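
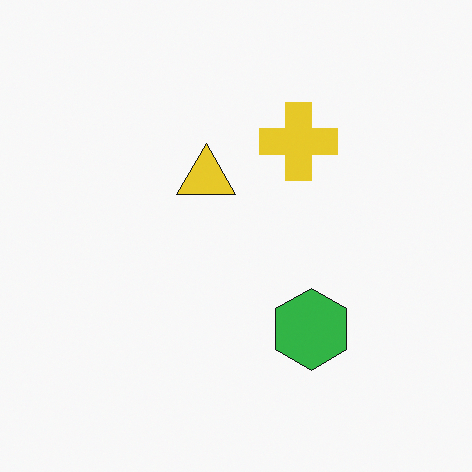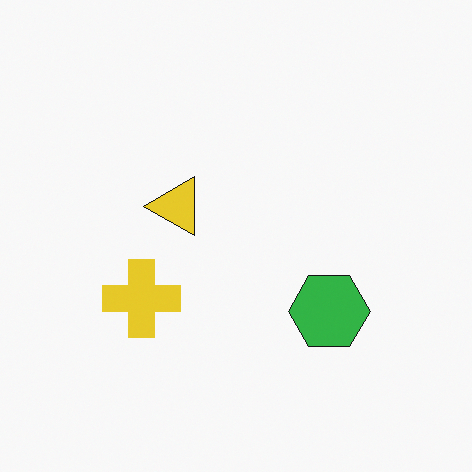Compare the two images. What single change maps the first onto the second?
Transposed (reflected across the top-left ↔ bottom-right diagonal).

Shapes have swapped their row and column positions — what was in the top-right is now in the bottom-left — a diagonal reflection.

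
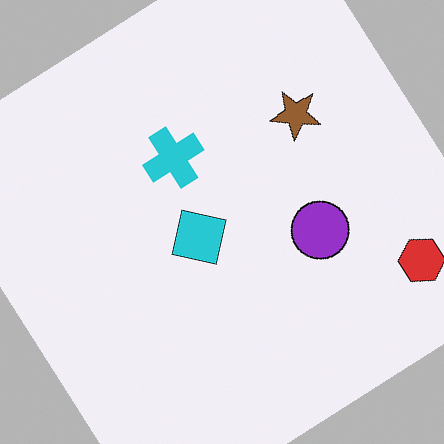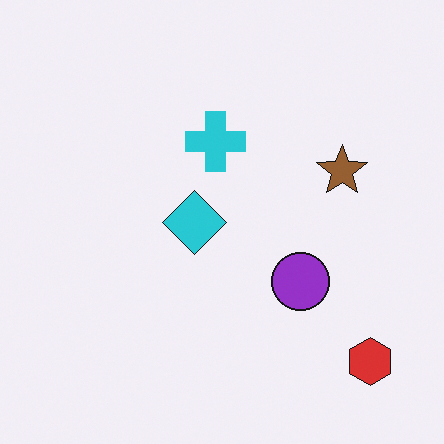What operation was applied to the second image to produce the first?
The transformation is: rotated counter-clockwise by a large amount — several tens of degrees.

Every shape is tilted by the same angle and the image corners show triangular fill wedges — a whole-image rotation by a non-right angle.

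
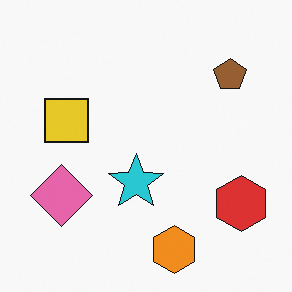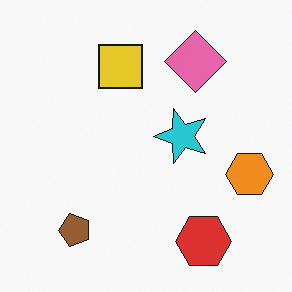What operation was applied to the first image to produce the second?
Transposed (reflected across the top-left ↔ bottom-right diagonal).

Shapes have swapped their row and column positions — what was in the top-right is now in the bottom-left — a diagonal reflection.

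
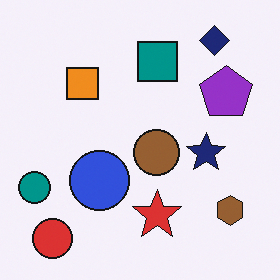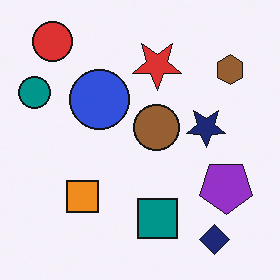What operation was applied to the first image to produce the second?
The image was flipped vertically (top ↔ bottom).

The navy diamond is in the top-right of the first image and the bottom-right of the second — shapes on opposite sides of the horizontal midline have swapped in a mirror flip.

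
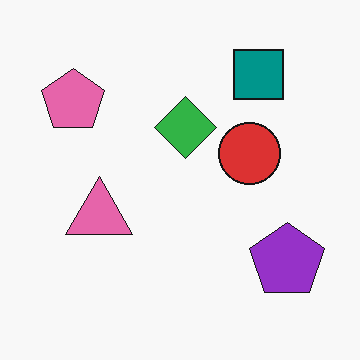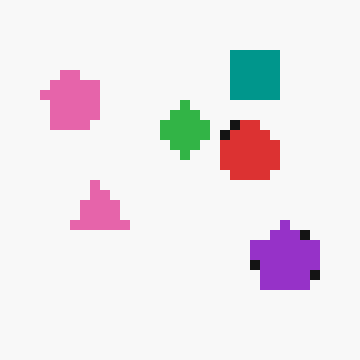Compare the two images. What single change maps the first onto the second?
The second image is the first heavily pixelated into large blocks.

Shapes are reduced to large square blocks; fine edges and outlines are lost — a downscale-then-upscale (mosaic) effect.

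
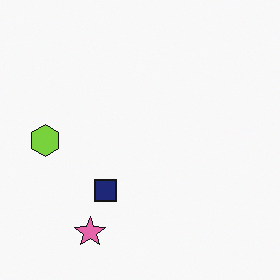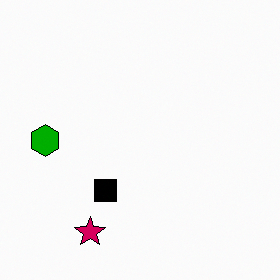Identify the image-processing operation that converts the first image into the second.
It was boosted in contrast.

Tones are pushed away from mid-grey across the whole image — a global contrast change.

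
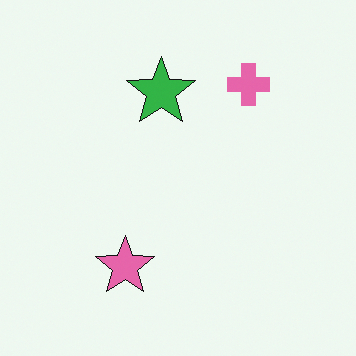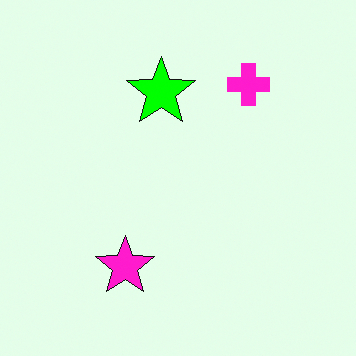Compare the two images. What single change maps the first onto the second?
The second image is the first heavily oversaturated.

All colors are more vivid — a global saturation change.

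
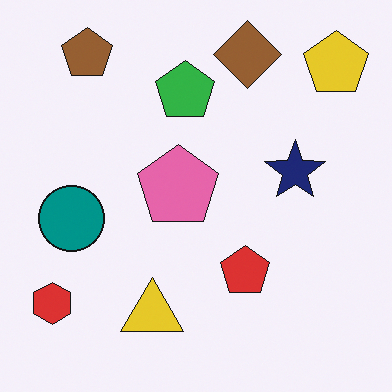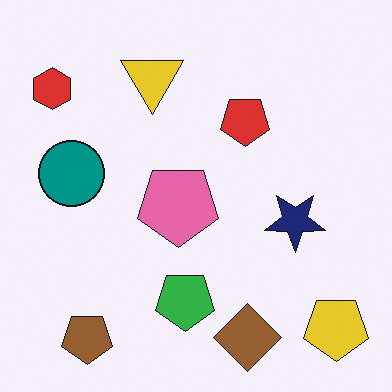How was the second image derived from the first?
Flipped vertically (top ↔ bottom).

The brown diamond is in the top of the first image and the bottom of the second — shapes on opposite sides of the horizontal midline have swapped in a mirror flip.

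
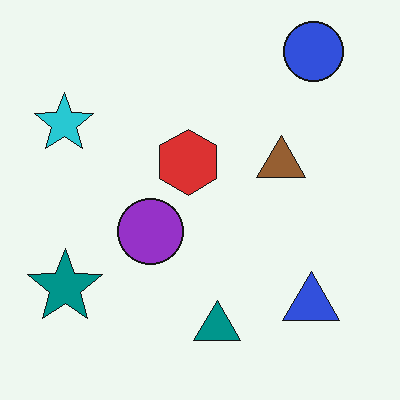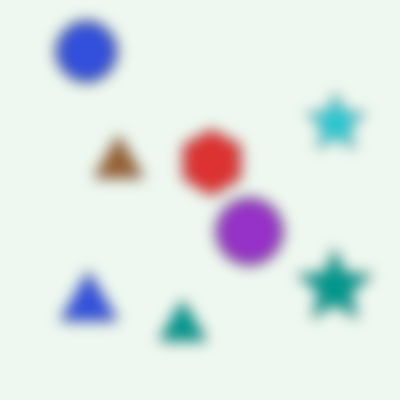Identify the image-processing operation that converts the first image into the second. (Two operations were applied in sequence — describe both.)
The transformation is: flipped horizontally (left ↔ right), then strongly gaussian-blurred.

The cyan star is in the top-left of the first image and the top-right of the second — shapes on opposite sides of the vertical midline have swapped in a mirror flip. Shape edges and outlines are uniformly softened across the whole image.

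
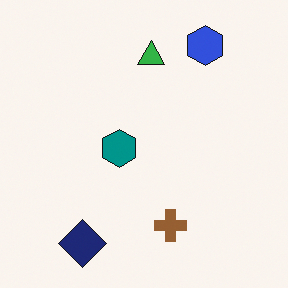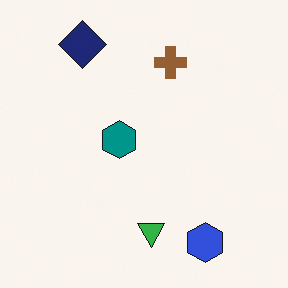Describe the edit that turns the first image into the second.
This is the original image flipped vertically (top ↔ bottom).

The navy diamond is in the bottom-left of the first image and the top-left of the second — shapes on opposite sides of the horizontal midline have swapped in a mirror flip.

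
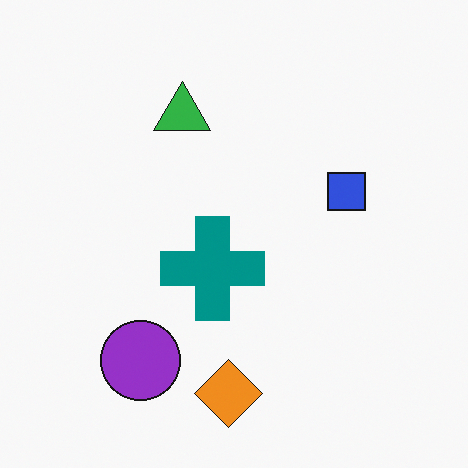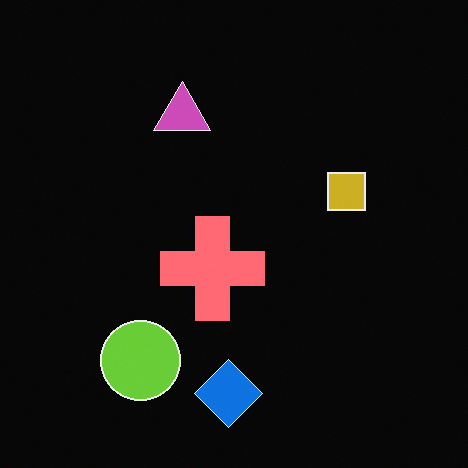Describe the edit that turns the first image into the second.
The second image is the first color-inverted (negative).

The light background has become dark and every shape's color is its complement — a photographic negative.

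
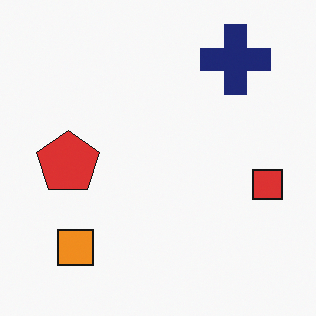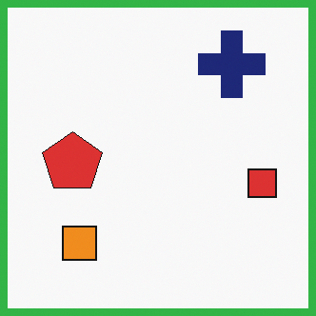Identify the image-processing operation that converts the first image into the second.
The transformation is: framed with a green border.

A solid green frame runs around the edge of the second image, with the content slightly shrunk inside it.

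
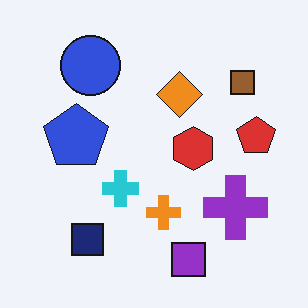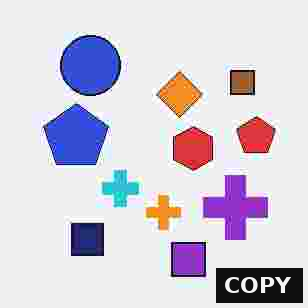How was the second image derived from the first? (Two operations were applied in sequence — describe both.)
The transformation is: heavily JPEG-compressed with obvious blocking artifacts, then watermarked with the text "COPY" in the lower-right corner.

Blocky 8×8 compression artifacts appear around shape edges and the flat background shows ringing — characteristic JPEG degradation. A dark label reading "COPY" appears in the lower-right corner.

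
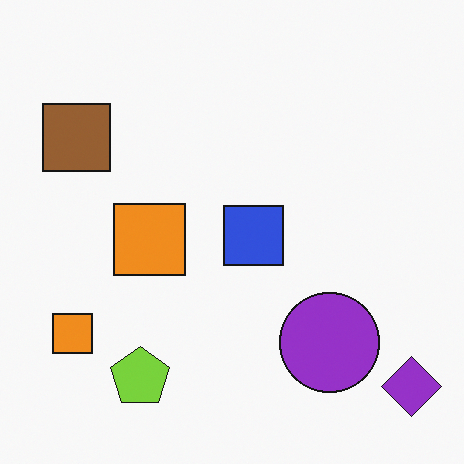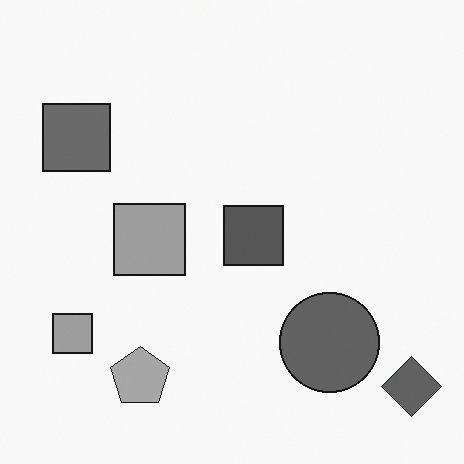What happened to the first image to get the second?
Converted to grayscale.

All color is removed — every shape is now a shade of grey.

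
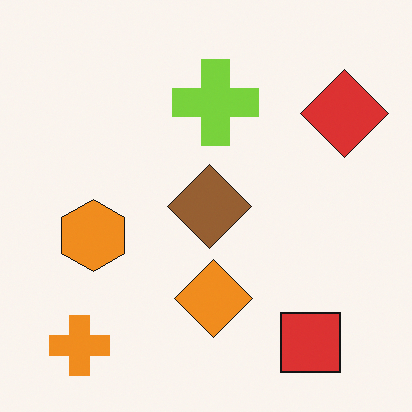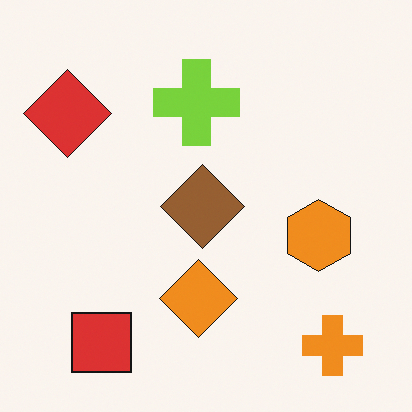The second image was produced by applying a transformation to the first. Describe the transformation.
The image was flipped horizontally (left ↔ right).

The red diamond is in the top-right of the first image and the top-left of the second — shapes on opposite sides of the vertical midline have swapped in a mirror flip.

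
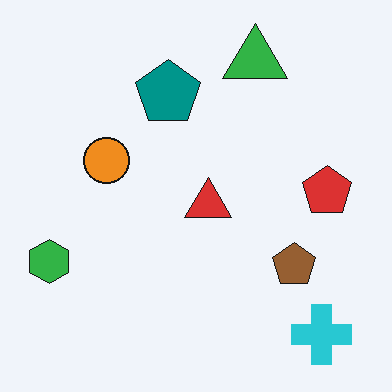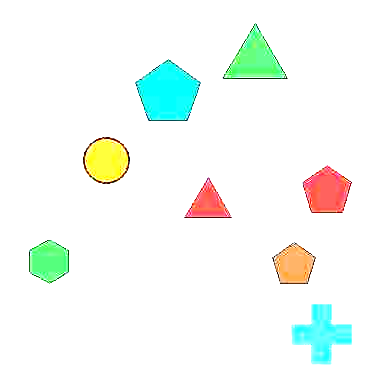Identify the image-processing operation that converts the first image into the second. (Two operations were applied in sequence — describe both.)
It was heavily JPEG-compressed with obvious blocking artifacts, then brightened a lot.

Blocky 8×8 compression artifacts appear around shape edges and the flat background shows ringing — characteristic JPEG degradation. Every pixel — background and shapes alike — is uniformly brightened.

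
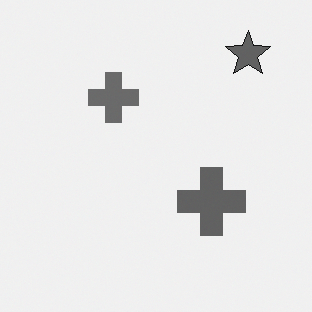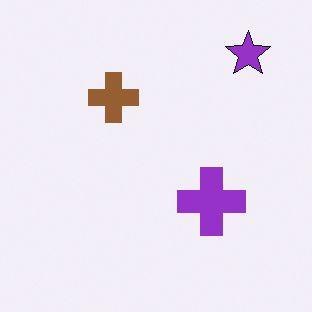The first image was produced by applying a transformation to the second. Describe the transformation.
The first image is the second converted to grayscale.

All color is removed — every shape is now a shade of grey.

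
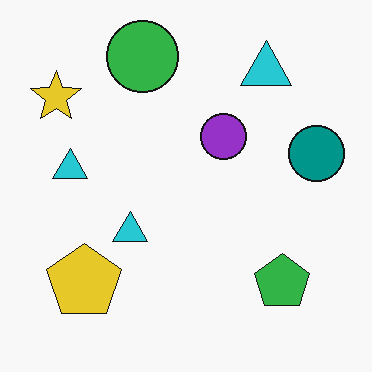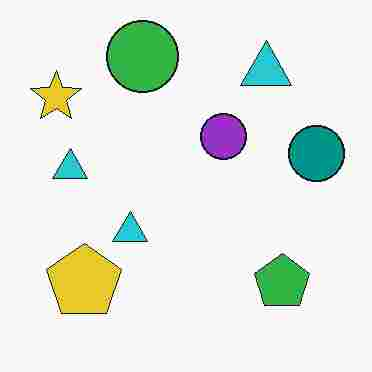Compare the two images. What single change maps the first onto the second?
This is the original image heavily JPEG-compressed with obvious blocking artifacts.

Blocky 8×8 compression artifacts appear around shape edges and the flat background shows ringing — characteristic JPEG degradation.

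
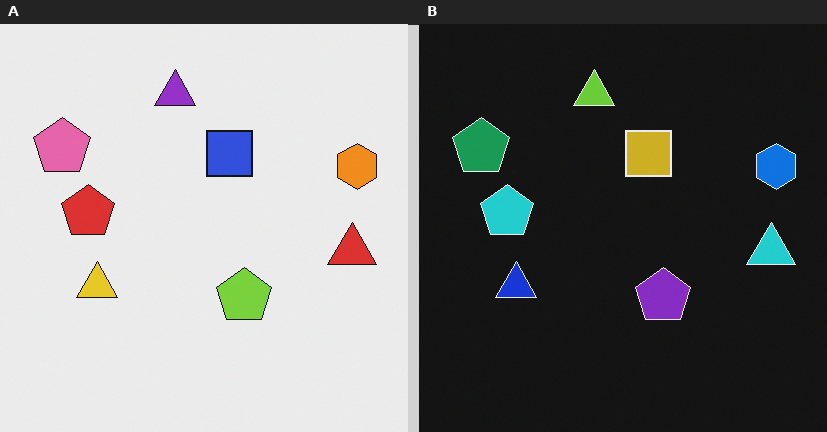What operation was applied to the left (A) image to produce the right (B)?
It was color-inverted (negative).

The light background has become dark and every shape's color is its complement — a photographic negative.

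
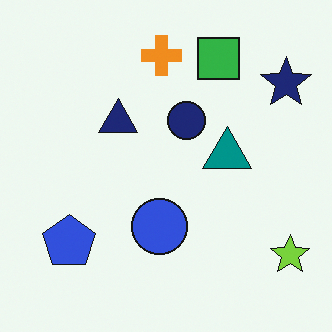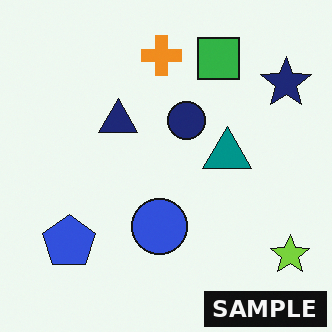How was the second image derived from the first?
The transformation is: watermarked with the text "SAMPLE" in the lower-right corner.

A dark label reading "SAMPLE" appears in the lower-right corner.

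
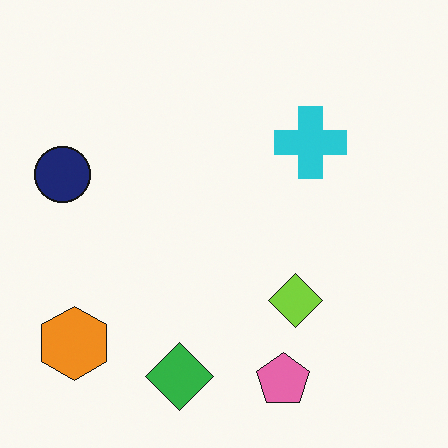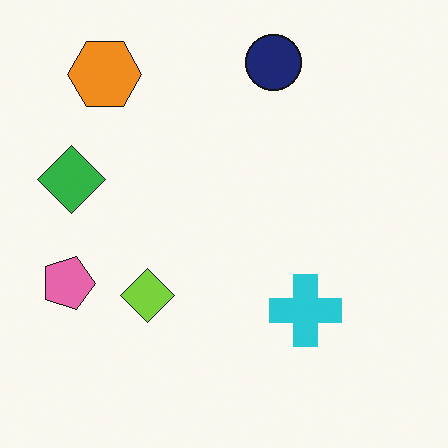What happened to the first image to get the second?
Rotated 90° clockwise.

The orange hexagon sits in the bottom-left of the first image and the top-left of the second — consistent with a whole-image 90° clockwise rotation.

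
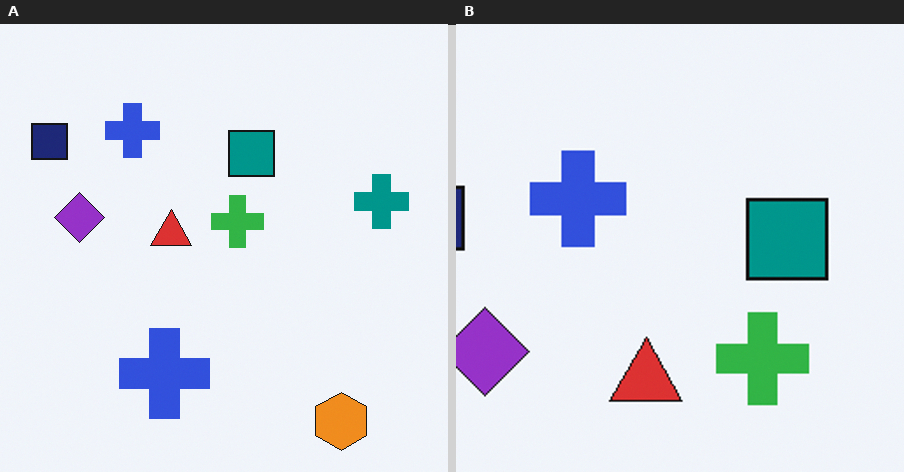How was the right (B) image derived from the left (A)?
The image was cropped to a noticeably smaller region and rescaled.

The visible shapes are larger and the field of view is narrower; shapes near the original edges may be partly or wholly outside the frame — a crop-and-rescale.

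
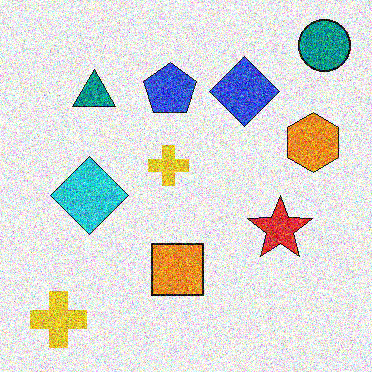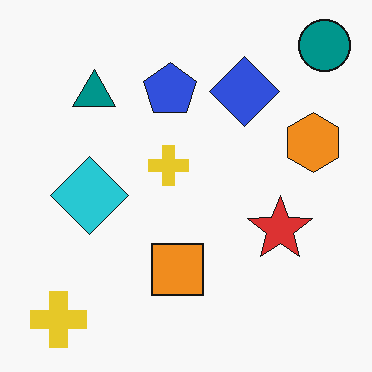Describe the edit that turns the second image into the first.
The first image is the second degraded with heavy additive noise.

Random speckle covers the whole image, including the flat background.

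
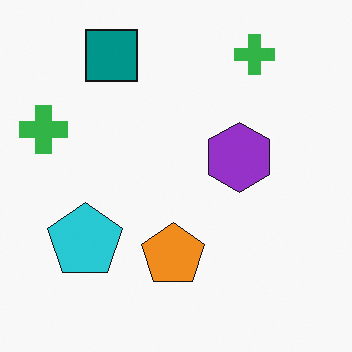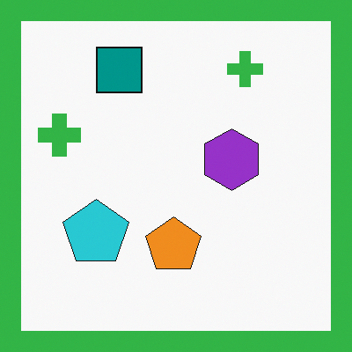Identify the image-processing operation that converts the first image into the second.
Framed with a green border.

A solid green frame runs around the edge of the second image, with the content slightly shrunk inside it.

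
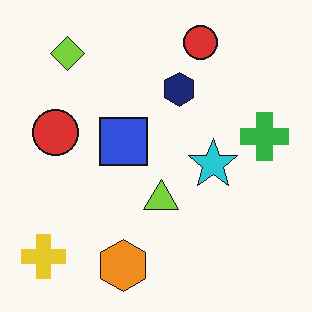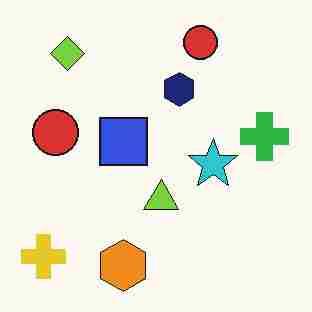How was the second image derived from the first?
The second image is the first degraded with heavy JPEG compression.

Blocky 8×8 compression artifacts appear around shape edges and the flat background shows ringing — characteristic JPEG degradation.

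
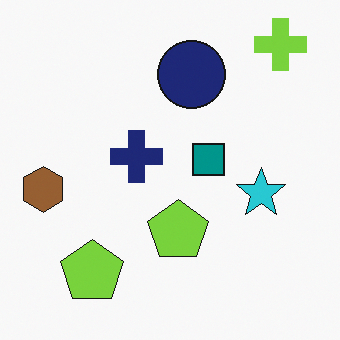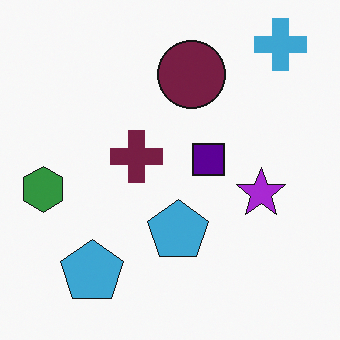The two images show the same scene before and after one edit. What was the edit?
The transformation is: hue-shifted through roughly a third of the color wheel.

Every shape's color has rotated by the same amount around the hue wheel — a uniform hue shift.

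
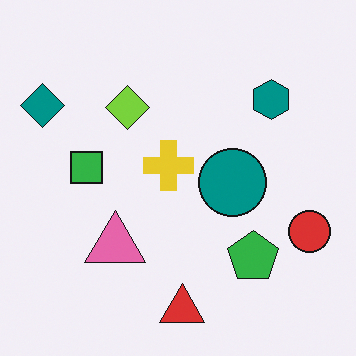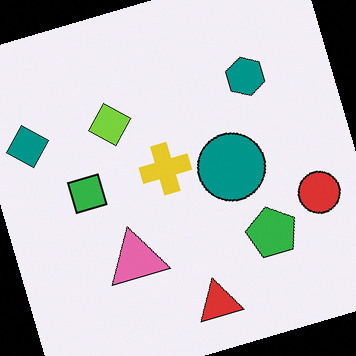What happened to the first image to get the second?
The image was rotated counter-clockwise by a clearly visible amount.

Every shape is tilted by the same angle and the image corners show triangular fill wedges — a whole-image rotation by a non-right angle.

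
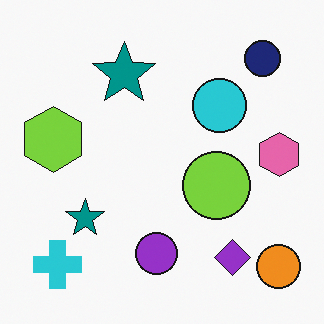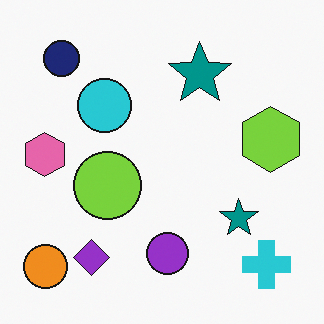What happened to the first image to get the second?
It was flipped horizontally (left ↔ right).

The pink hexagon is in the right of the first image and the left of the second — shapes on opposite sides of the vertical midline have swapped in a mirror flip.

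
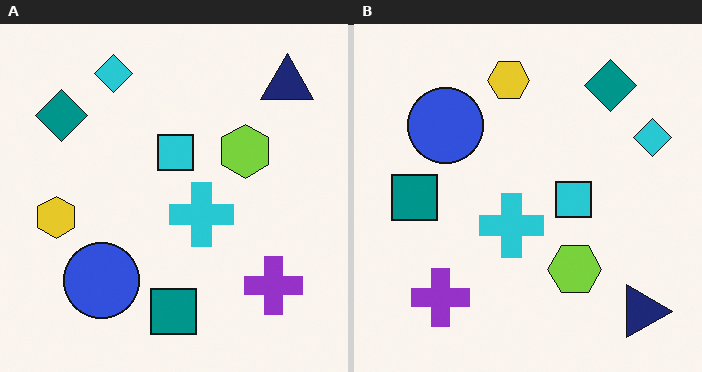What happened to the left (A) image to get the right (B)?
It was rotated 90° clockwise.

The navy triangle sits in the top-right of the left (A) image and the bottom-right of the right (B) — consistent with a whole-image 90° clockwise rotation.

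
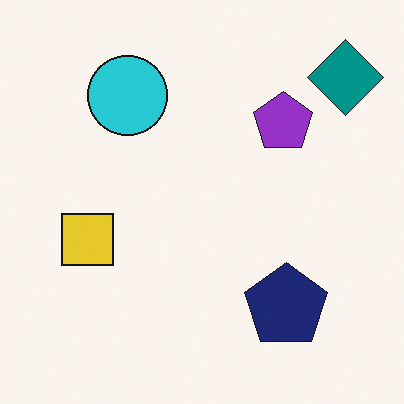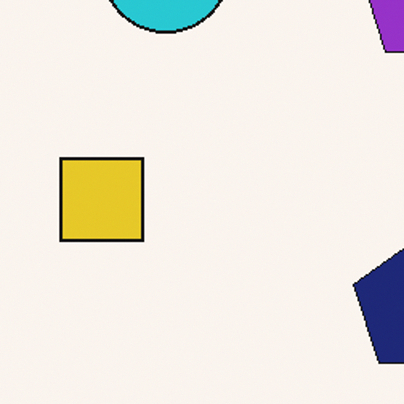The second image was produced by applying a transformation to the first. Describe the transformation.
The transformation is: cropped to a modestly smaller region and rescaled.

The visible shapes are larger and the field of view is narrower; shapes near the original edges may be partly or wholly outside the frame — a crop-and-rescale.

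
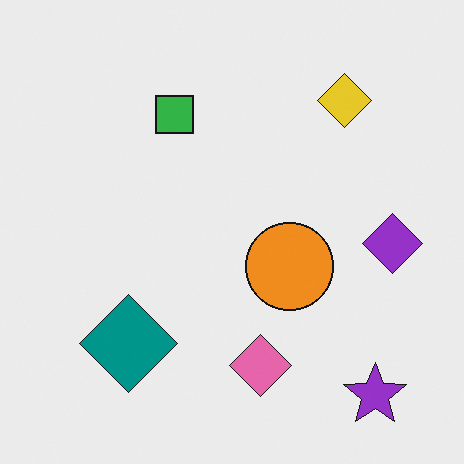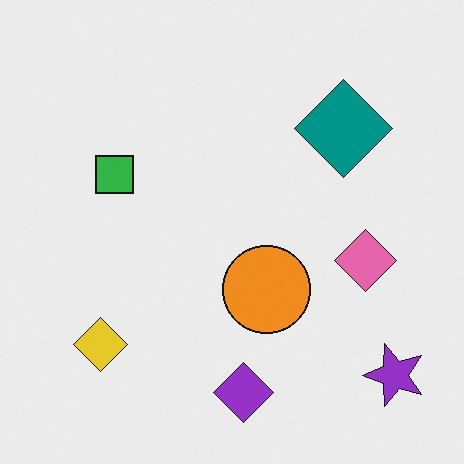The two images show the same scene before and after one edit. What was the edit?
The image was transposed (reflected across the top-left ↔ bottom-right diagonal).

Shapes have swapped their row and column positions — what was in the top-right is now in the bottom-left — a diagonal reflection.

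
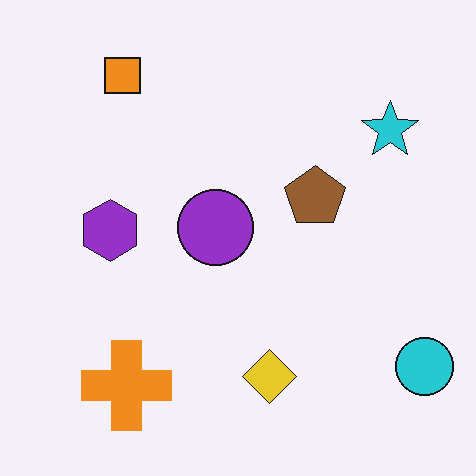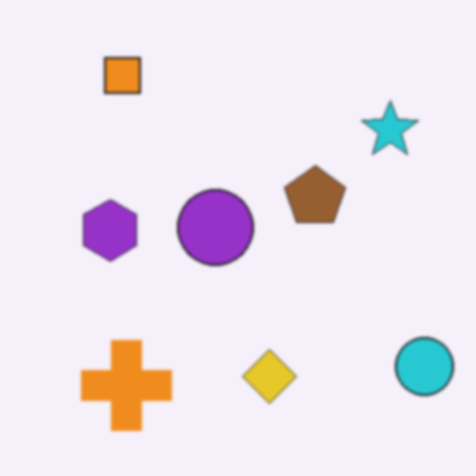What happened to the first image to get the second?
It was slightly softened.

Shape edges and outlines are uniformly softened across the whole image.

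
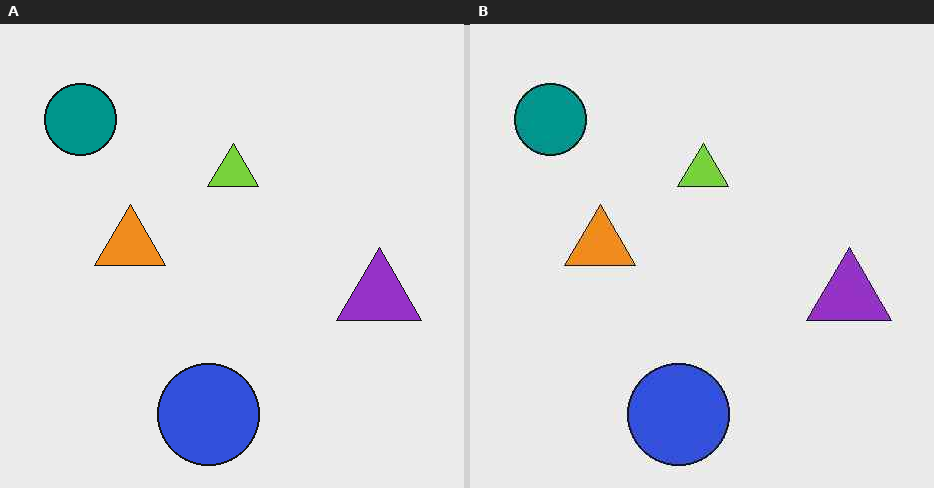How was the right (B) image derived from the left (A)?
This is the original image given moderate JPEG compression.

Blocky 8×8 compression artifacts appear around shape edges and the flat background shows ringing — characteristic JPEG degradation.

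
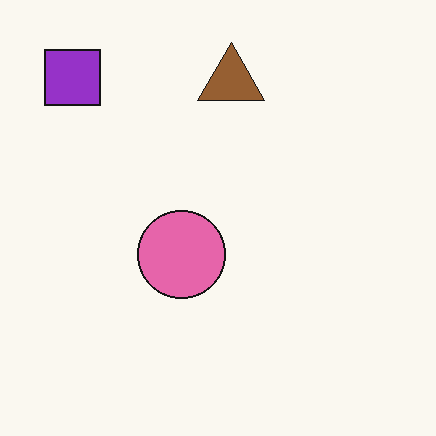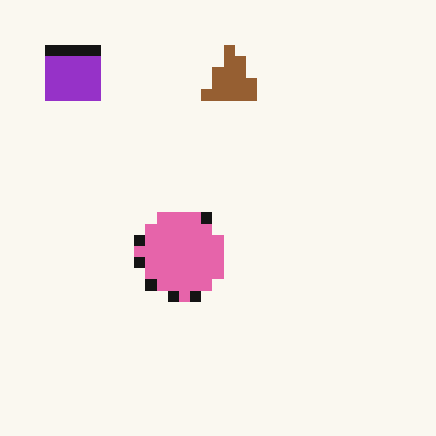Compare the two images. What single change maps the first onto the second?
This is the original image coarsely pixelated.

Shapes are reduced to large square blocks; fine edges and outlines are lost — a downscale-then-upscale (mosaic) effect.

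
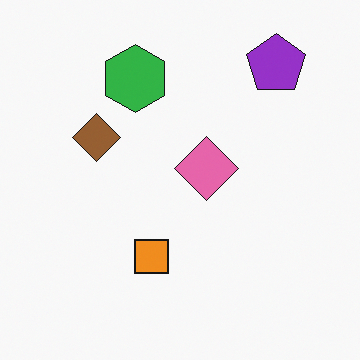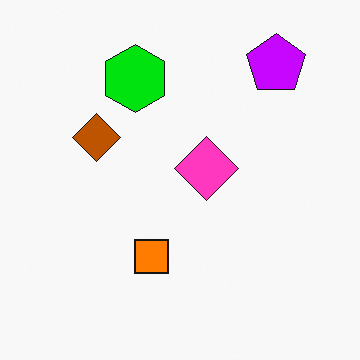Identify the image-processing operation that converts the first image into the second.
It was heavily oversaturated.

All colors are more vivid — a global saturation change.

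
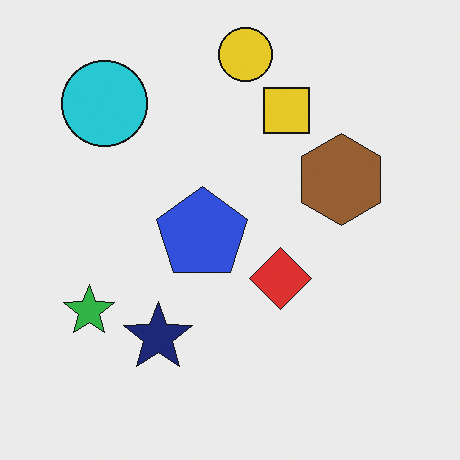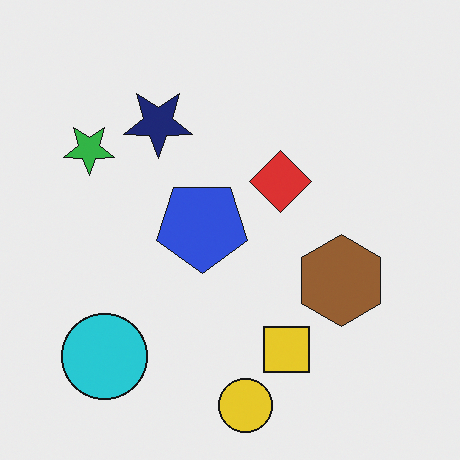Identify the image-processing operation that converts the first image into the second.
The transformation is: flipped vertically (top ↔ bottom).

The yellow circle is in the top of the first image and the bottom of the second — shapes on opposite sides of the horizontal midline have swapped in a mirror flip.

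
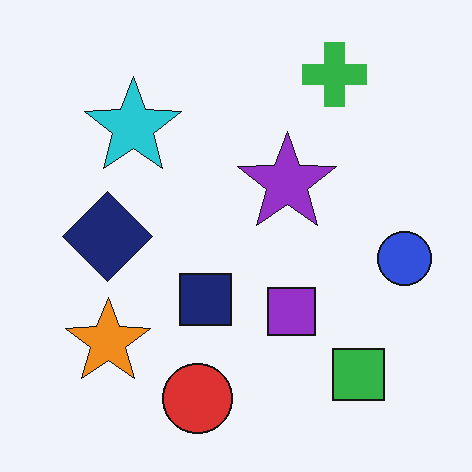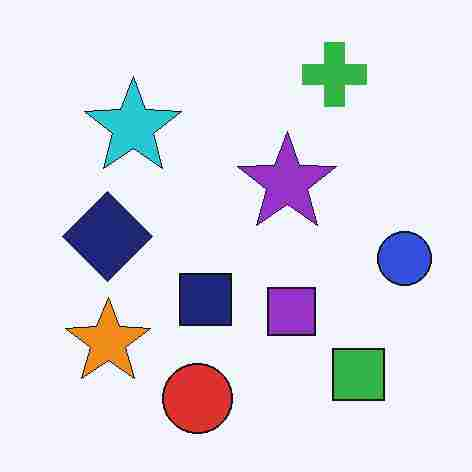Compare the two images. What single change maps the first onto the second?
The transformation is: heavily JPEG-compressed with obvious blocking artifacts.

Blocky 8×8 compression artifacts appear around shape edges and the flat background shows ringing — characteristic JPEG degradation.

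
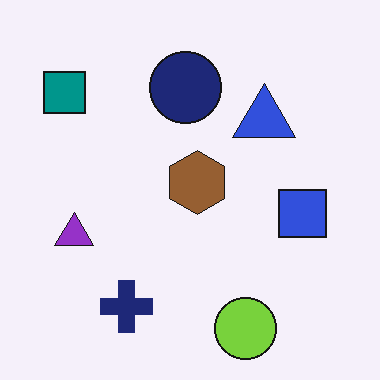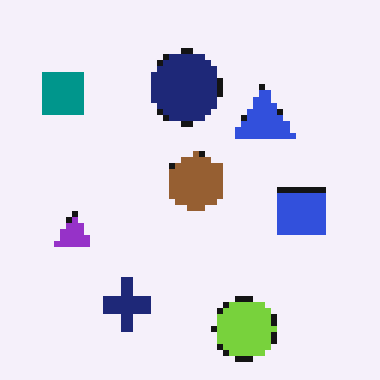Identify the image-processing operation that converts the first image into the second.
The transformation is: pixelated into visible square blocks.

Shapes are reduced to large square blocks; fine edges and outlines are lost — a downscale-then-upscale (mosaic) effect.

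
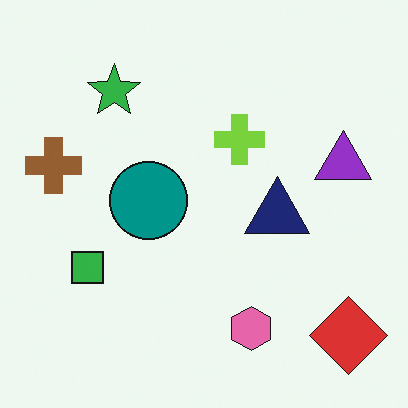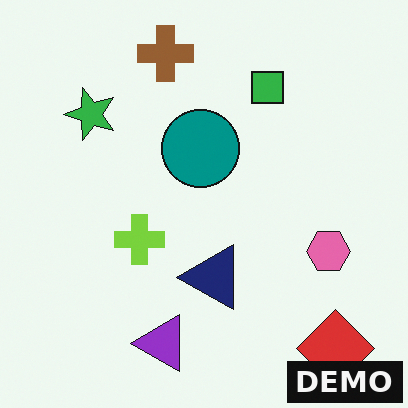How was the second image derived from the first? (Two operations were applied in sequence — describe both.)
The image was transposed (reflected across the top-left ↔ bottom-right diagonal), then watermarked with the text "DEMO" in the lower-right corner.

Shapes have swapped their row and column positions — what was in the top-right is now in the bottom-left — a diagonal reflection. A dark label reading "DEMO" appears in the lower-right corner.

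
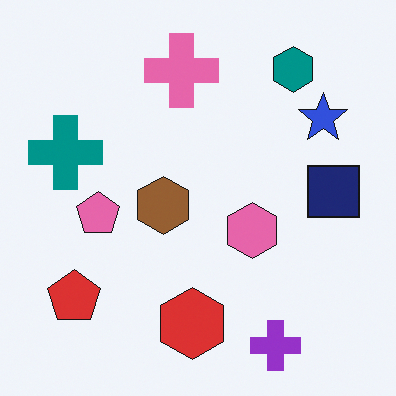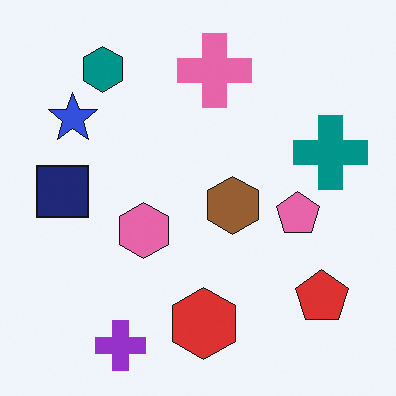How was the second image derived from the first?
The image was flipped horizontally (left ↔ right).

The navy square is in the right of the first image and the left of the second — shapes on opposite sides of the vertical midline have swapped in a mirror flip.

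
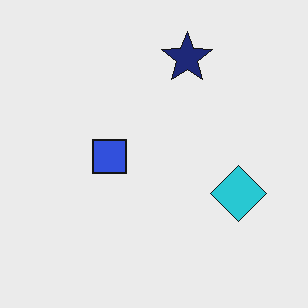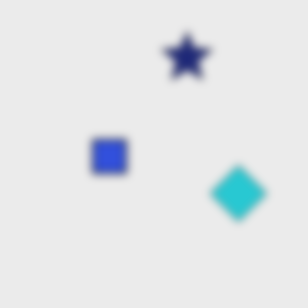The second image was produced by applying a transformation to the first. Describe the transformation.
Noticeably gaussian-blurred.

Shape edges and outlines are uniformly softened across the whole image.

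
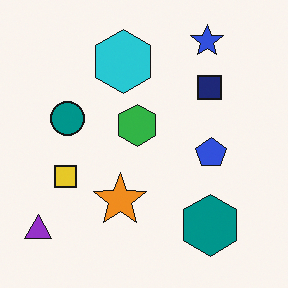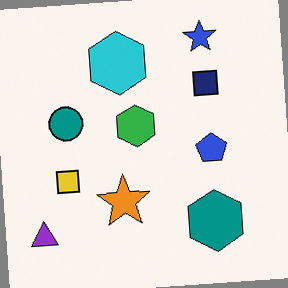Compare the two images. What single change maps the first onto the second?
It was rotated counter-clockwise by a slight angle.

Every shape is tilted by the same angle and the image corners show triangular fill wedges — a whole-image rotation by a non-right angle.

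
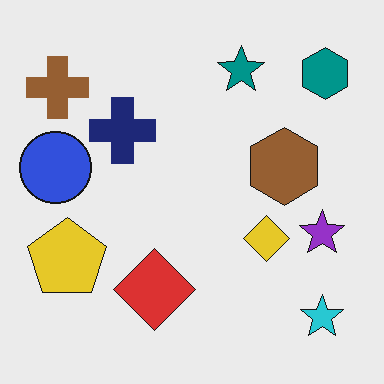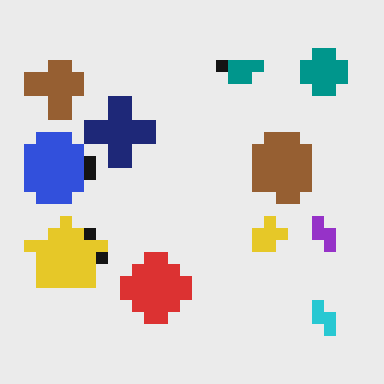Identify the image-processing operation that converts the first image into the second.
The image was coarsely pixelated.

Shapes are reduced to large square blocks; fine edges and outlines are lost — a downscale-then-upscale (mosaic) effect.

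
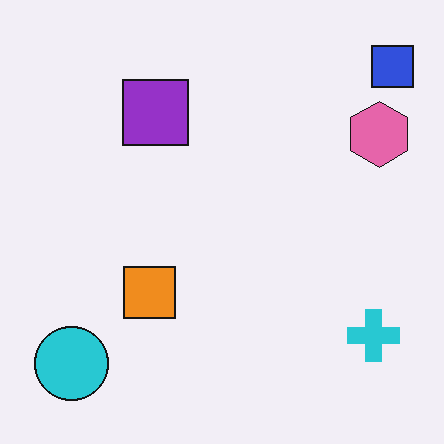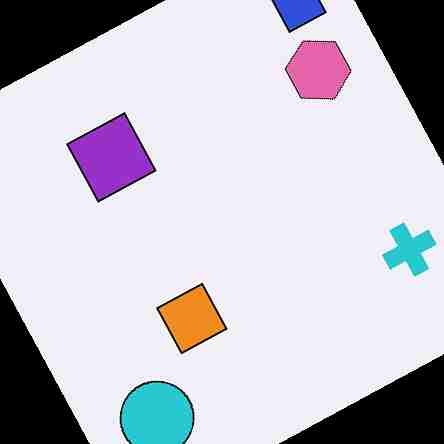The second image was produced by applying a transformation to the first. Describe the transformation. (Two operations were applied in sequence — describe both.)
It was rotated counter-clockwise by a moderate amount, then heavily JPEG-compressed with obvious blocking artifacts.

Every shape is tilted by the same angle and the image corners show triangular fill wedges — a whole-image rotation by a non-right angle. Blocky 8×8 compression artifacts appear around shape edges and the flat background shows ringing — characteristic JPEG degradation.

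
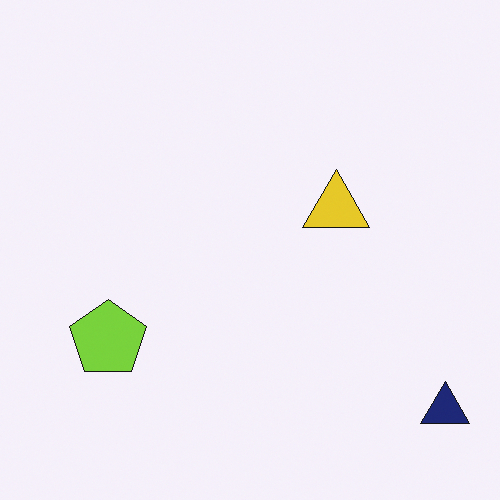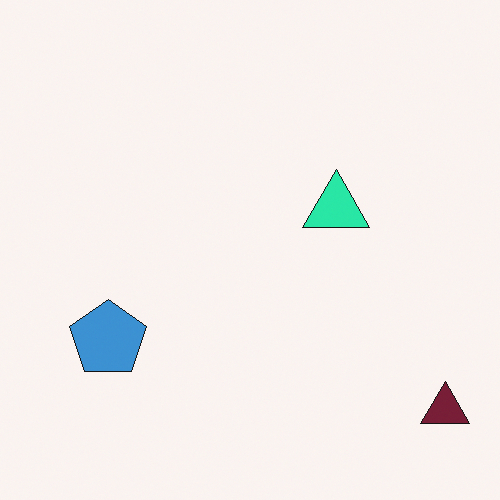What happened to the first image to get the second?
Hue-shifted through roughly a third of the color wheel.

Every shape's color has rotated by the same amount around the hue wheel — a uniform hue shift.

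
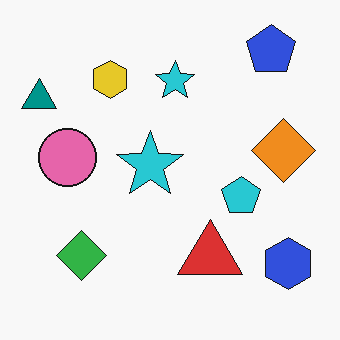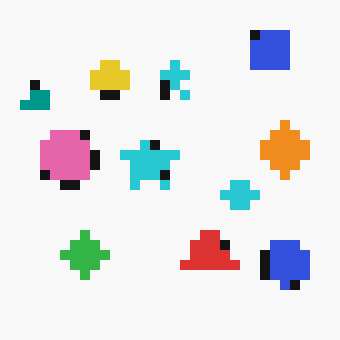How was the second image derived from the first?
The transformation is: coarsely pixelated.

Shapes are reduced to large square blocks; fine edges and outlines are lost — a downscale-then-upscale (mosaic) effect.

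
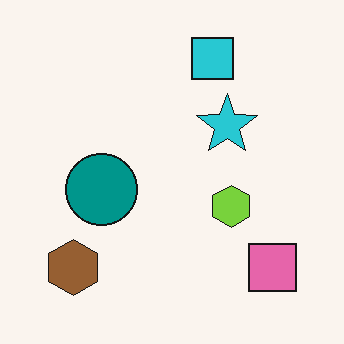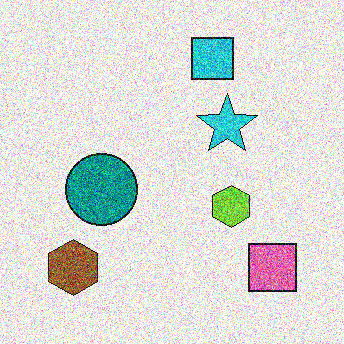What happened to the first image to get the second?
Degraded with a thick layer of grain.

Random speckle covers the whole image, including the flat background.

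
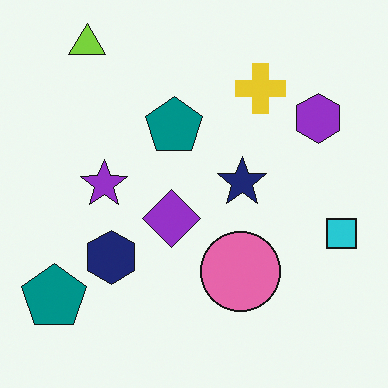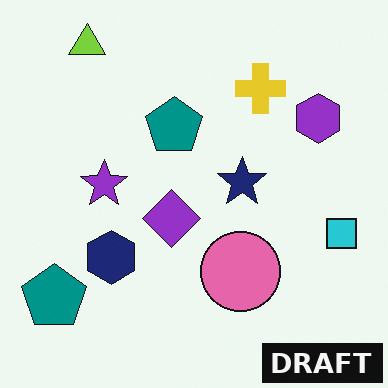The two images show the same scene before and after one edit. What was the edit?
It was watermarked with the text "DRAFT" in the lower-right corner.

A dark label reading "DRAFT" appears in the lower-right corner.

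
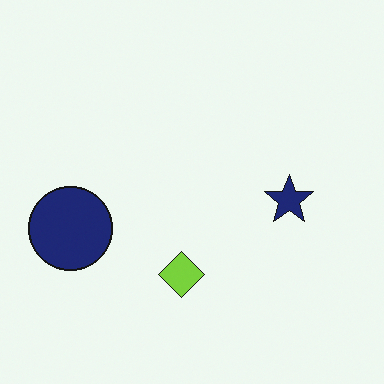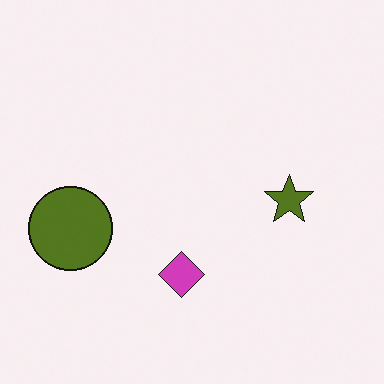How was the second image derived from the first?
It was hue-shifted by a large amount.

Every shape's color has rotated by the same amount around the hue wheel — a uniform hue shift.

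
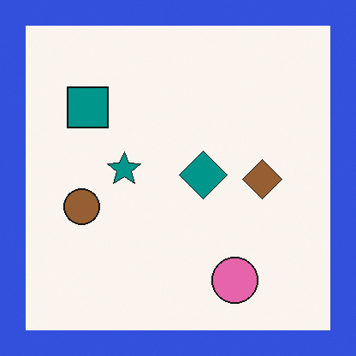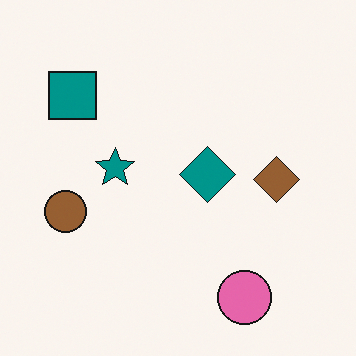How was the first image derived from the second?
The first image is the second framed with a blue border.

A solid blue frame runs around the edge of the first image, with the content slightly shrunk inside it.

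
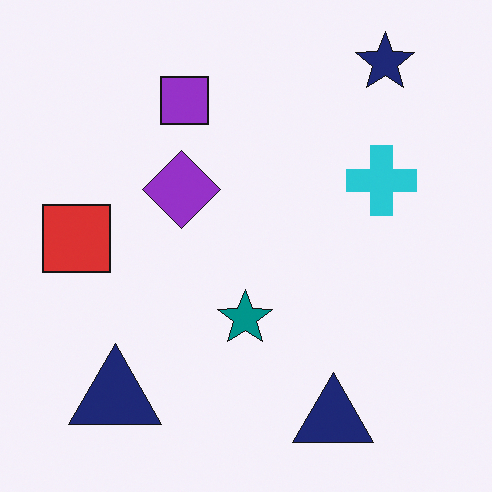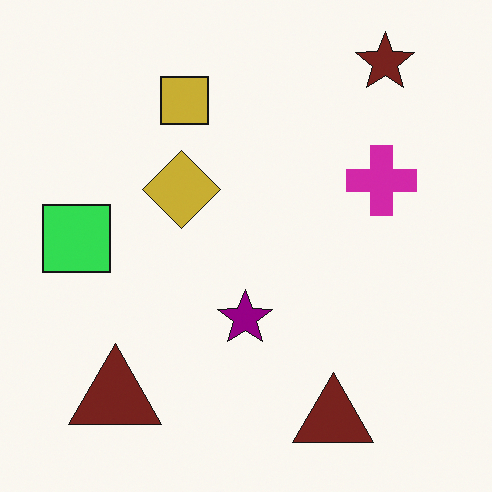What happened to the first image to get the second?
The transformation is: hue-shifted by a moderate amount.

Every shape's color has rotated by the same amount around the hue wheel — a uniform hue shift.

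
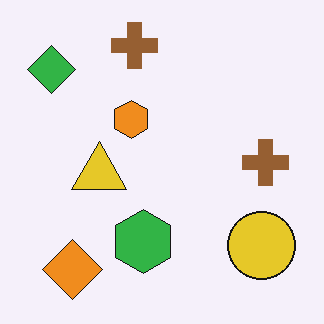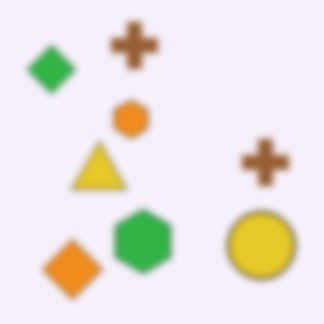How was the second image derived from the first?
The image was moderately blurred.

Shape edges and outlines are uniformly softened across the whole image.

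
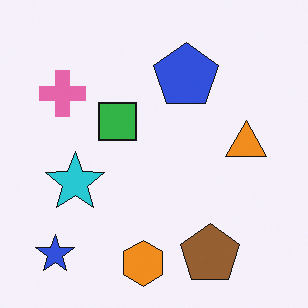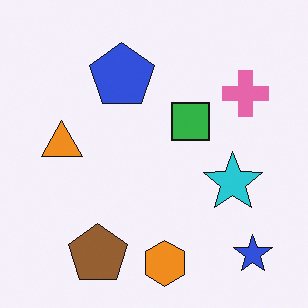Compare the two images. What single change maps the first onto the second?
The image was flipped horizontally (left ↔ right).

The blue star is in the bottom-left of the first image and the bottom-right of the second — shapes on opposite sides of the vertical midline have swapped in a mirror flip.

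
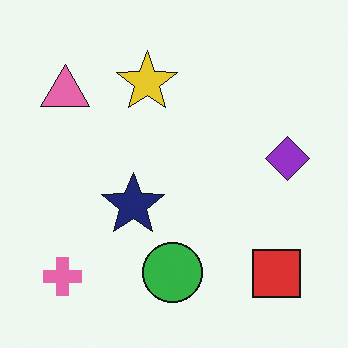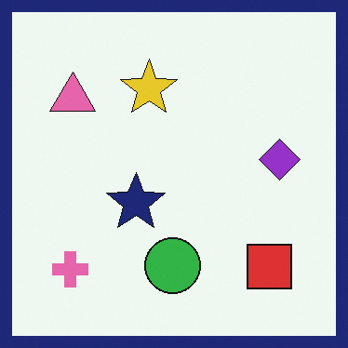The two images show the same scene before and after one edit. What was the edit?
The transformation is: framed with a navy border.

A solid navy frame runs around the edge of the second image, with the content slightly shrunk inside it.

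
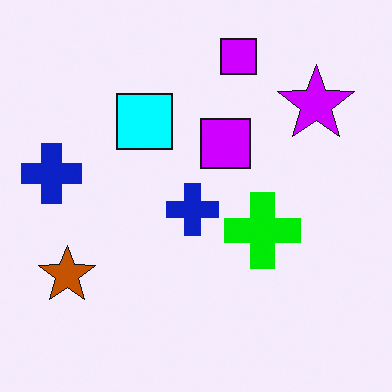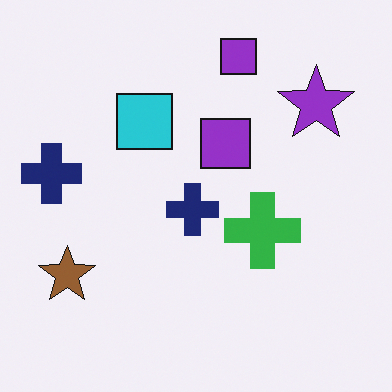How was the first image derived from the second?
This is the original image made much more vivid (saturation change).

All colors are more vivid — a global saturation change.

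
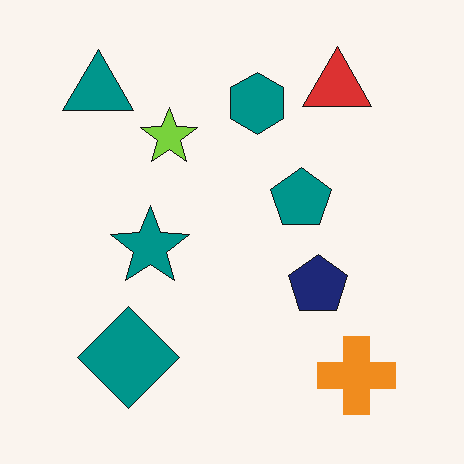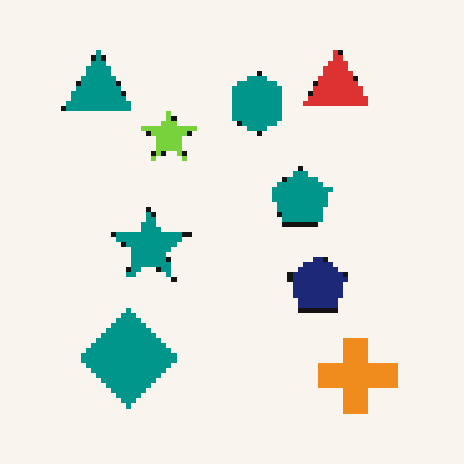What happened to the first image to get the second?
The second image is the first mildly pixelated.

Shapes are reduced to large square blocks; fine edges and outlines are lost — a downscale-then-upscale (mosaic) effect.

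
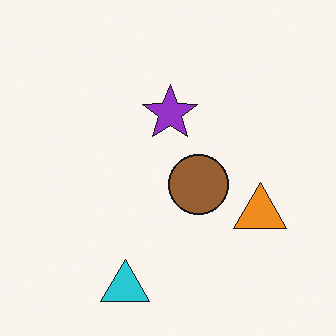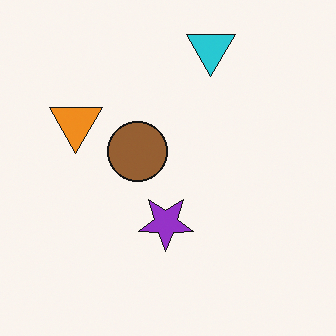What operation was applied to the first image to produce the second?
Rotated 180°.

The cyan triangle sits in the bottom of the first image and the top of the second — consistent with a whole-image 180° rotation.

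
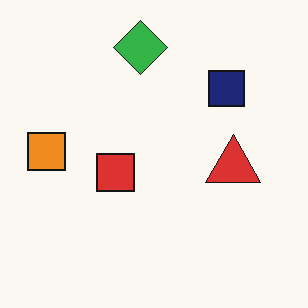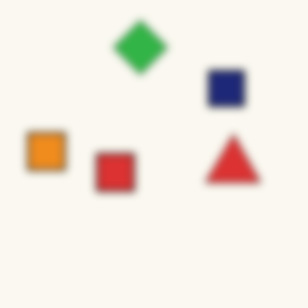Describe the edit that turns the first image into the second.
It was moderately blurred.

Shape edges and outlines are uniformly softened across the whole image.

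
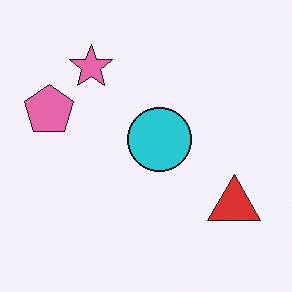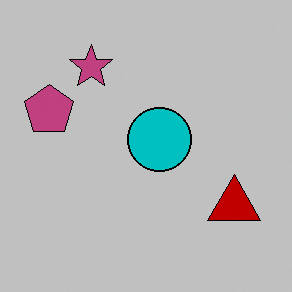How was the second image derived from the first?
It was heavily posterized to just a handful of flat colors.

Each flat color has snapped to a coarser quantized level — most visibly, the near-white background has dropped to a flat grey.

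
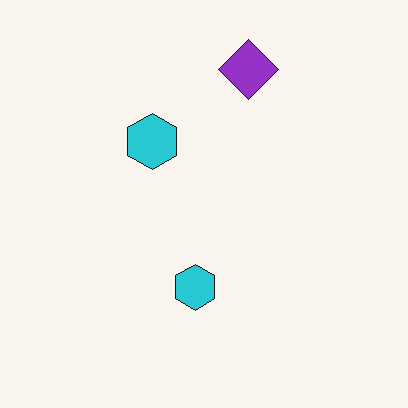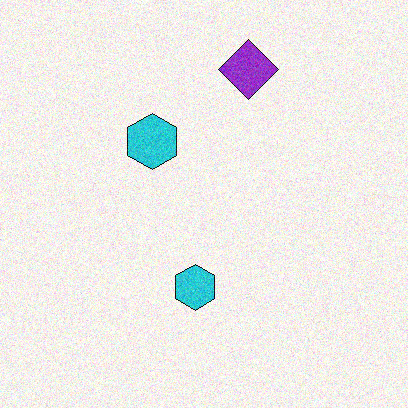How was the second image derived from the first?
This is the original image degraded with visible gaussian noise.

Random speckle covers the whole image, including the flat background.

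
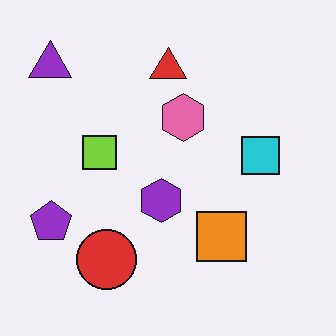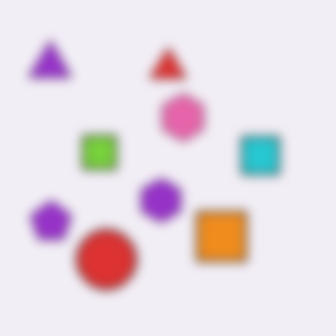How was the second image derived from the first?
The image was heavily blurred.

Shape edges and outlines are uniformly softened across the whole image.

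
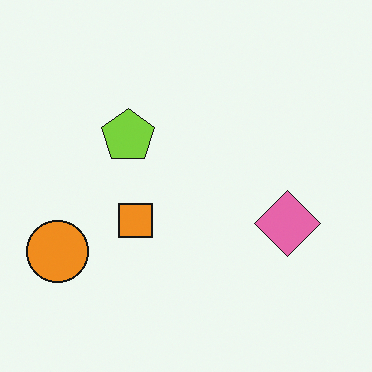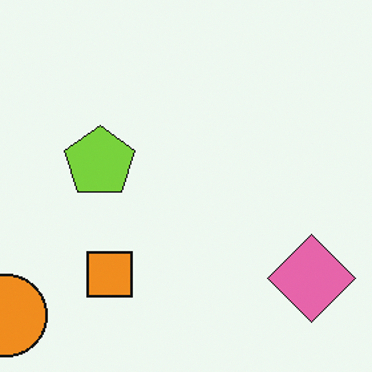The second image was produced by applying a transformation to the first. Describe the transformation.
This is the original image cropped slightly and scaled back up.

The visible shapes are larger and the field of view is narrower; shapes near the original edges may be partly or wholly outside the frame — a crop-and-rescale.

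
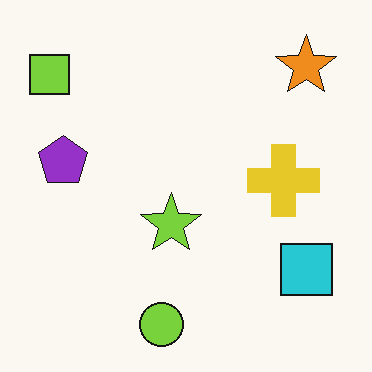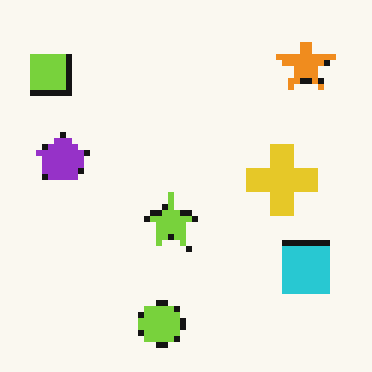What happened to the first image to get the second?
The second image is the first pixelated into visible square blocks.

Shapes are reduced to large square blocks; fine edges and outlines are lost — a downscale-then-upscale (mosaic) effect.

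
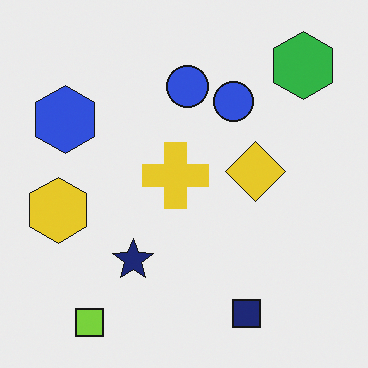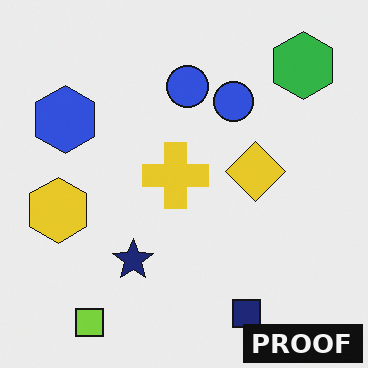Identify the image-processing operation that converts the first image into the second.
The transformation is: watermarked with the text "PROOF" in the lower-right corner.

A dark label reading "PROOF" appears in the lower-right corner.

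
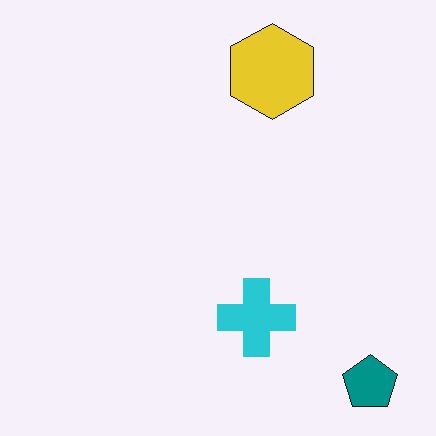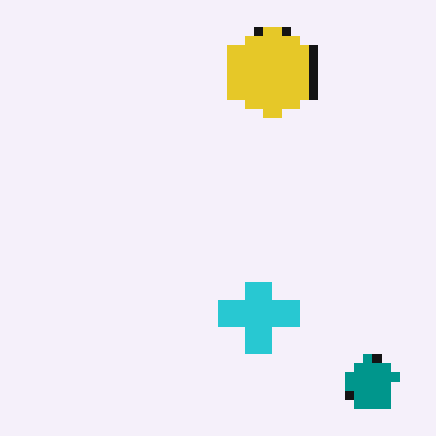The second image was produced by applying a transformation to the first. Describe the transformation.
The second image is the first coarsely pixelated.

Shapes are reduced to large square blocks; fine edges and outlines are lost — a downscale-then-upscale (mosaic) effect.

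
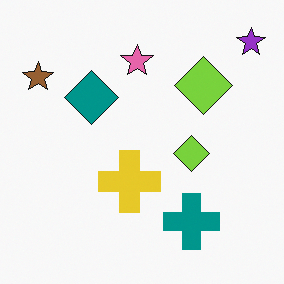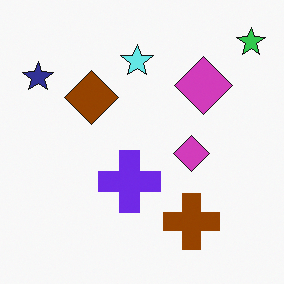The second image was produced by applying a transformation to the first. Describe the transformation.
It was hue-shifted by a large amount.

Every shape's color has rotated by the same amount around the hue wheel — a uniform hue shift.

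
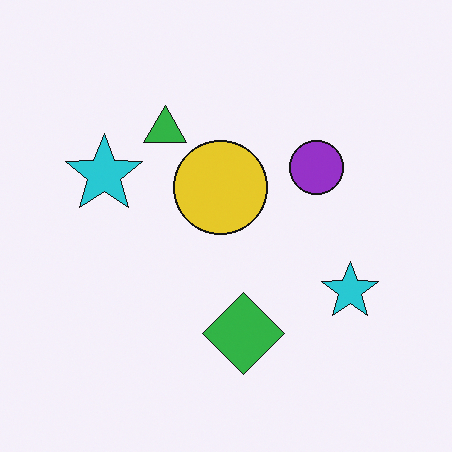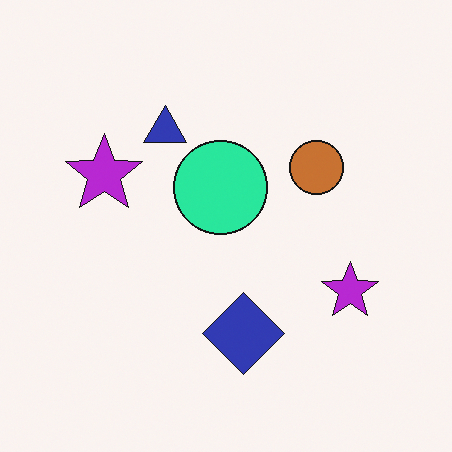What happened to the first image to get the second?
Hue-shifted through roughly a third of the color wheel.

Every shape's color has rotated by the same amount around the hue wheel — a uniform hue shift.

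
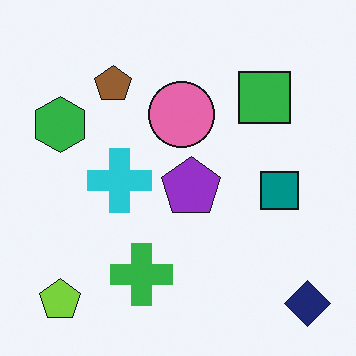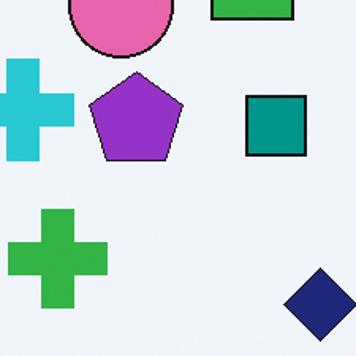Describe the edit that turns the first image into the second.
The image was cropped to a modestly smaller region and rescaled.

The visible shapes are larger and the field of view is narrower; shapes near the original edges may be partly or wholly outside the frame — a crop-and-rescale.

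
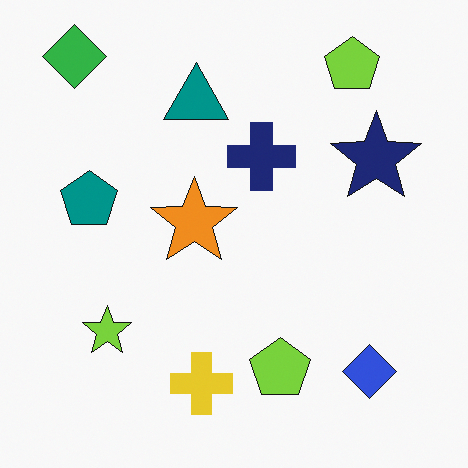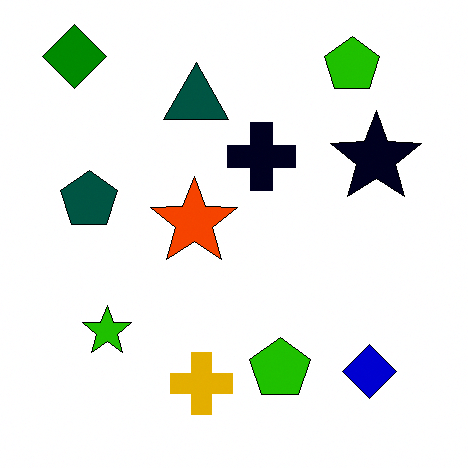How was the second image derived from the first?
The second image is the first boosted in contrast.

Tones are pushed away from mid-grey across the whole image — a global contrast change.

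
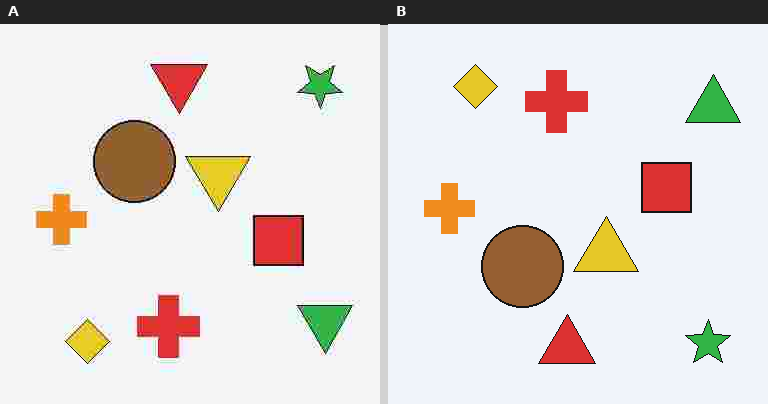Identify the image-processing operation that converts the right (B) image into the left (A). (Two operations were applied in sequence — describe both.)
This is the original image degraded with heavy JPEG compression, then flipped vertically (top ↔ bottom).

Blocky 8×8 compression artifacts appear around shape edges and the flat background shows ringing — characteristic JPEG degradation. The red triangle is in the bottom of the right (B) image and the top of the left (A) — shapes on opposite sides of the horizontal midline have swapped in a mirror flip.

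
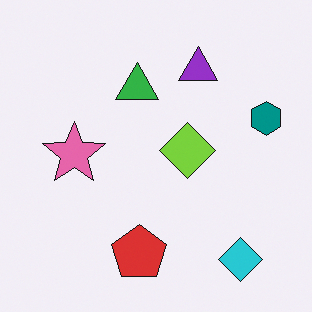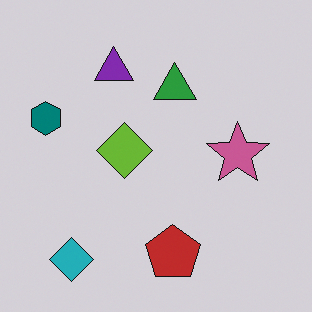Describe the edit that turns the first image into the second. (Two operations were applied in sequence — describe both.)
The second image is the first slightly darkened, then flipped horizontally (left ↔ right).

Every pixel — background and shapes alike — is uniformly darkened. The teal hexagon is in the right of the first image and the left of the second — shapes on opposite sides of the vertical midline have swapped in a mirror flip.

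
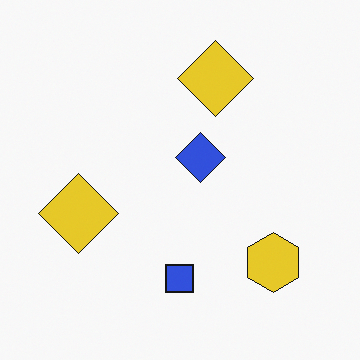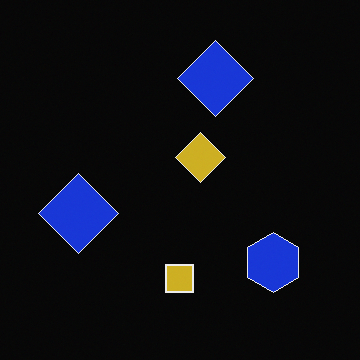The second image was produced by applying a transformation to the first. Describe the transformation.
Color-inverted (negative).

The light background has become dark and every shape's color is its complement — a photographic negative.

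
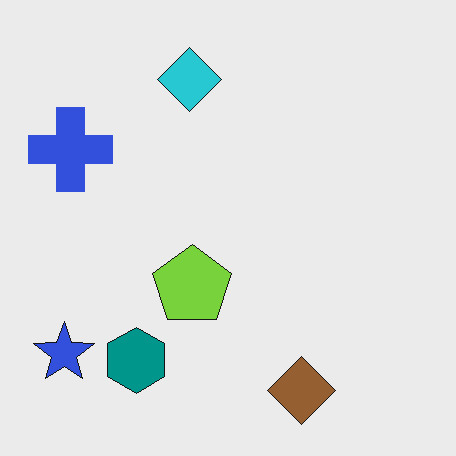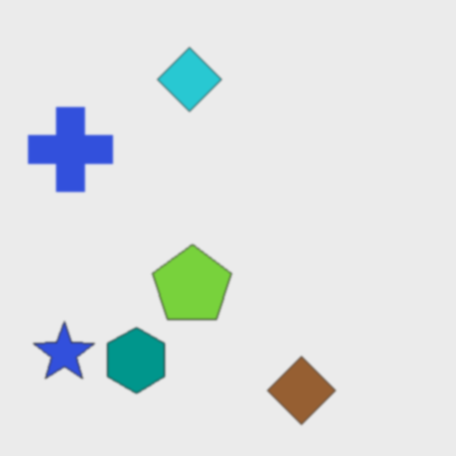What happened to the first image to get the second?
The image was lightly blurred.

Shape edges and outlines are uniformly softened across the whole image.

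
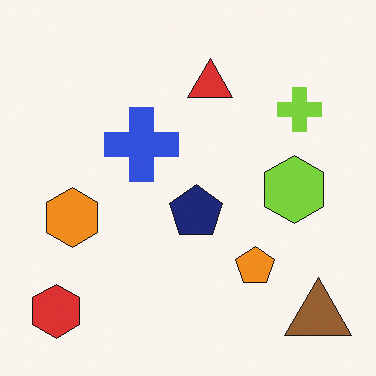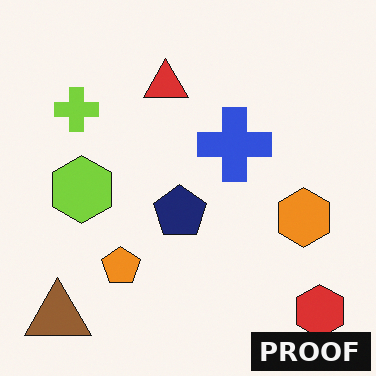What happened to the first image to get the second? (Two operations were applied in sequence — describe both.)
The image was flipped horizontally (left ↔ right), then watermarked with the text "PROOF" in the lower-right corner.

The red hexagon is in the bottom-left of the first image and the bottom-right of the second — shapes on opposite sides of the vertical midline have swapped in a mirror flip. A dark label reading "PROOF" appears in the lower-right corner.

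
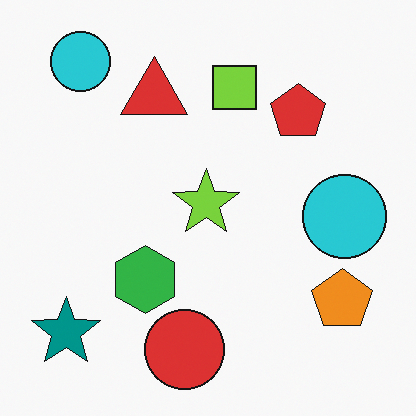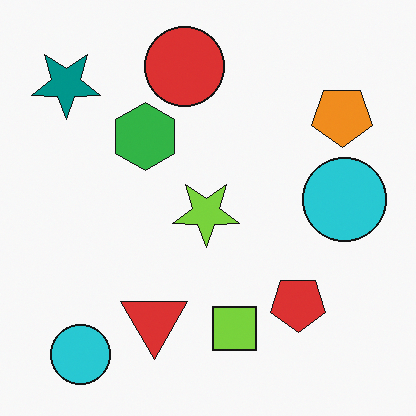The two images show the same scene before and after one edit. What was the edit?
Flipped vertically (top ↔ bottom).

The red circle is in the bottom of the first image and the top of the second — shapes on opposite sides of the horizontal midline have swapped in a mirror flip.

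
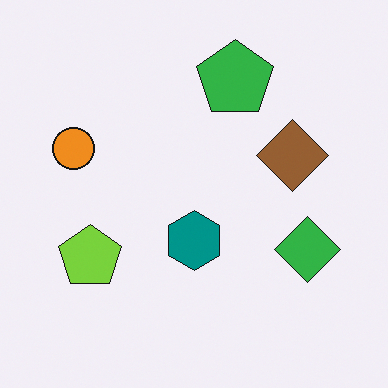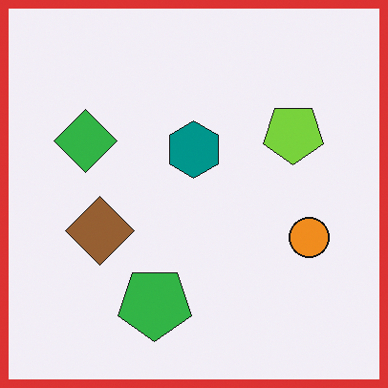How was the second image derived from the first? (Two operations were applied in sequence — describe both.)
Rotated 180°, then framed with a red border.

The orange circle sits in the left of the first image and the right of the second — consistent with a whole-image 180° rotation. A solid red frame runs around the edge of the second image, with the content slightly shrunk inside it.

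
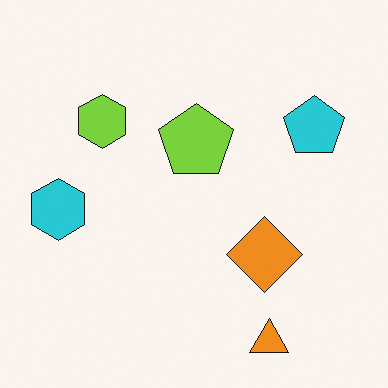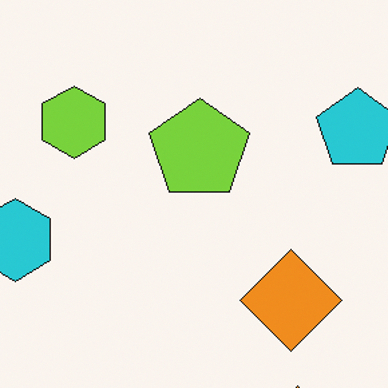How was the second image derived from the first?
Cropped to a modestly smaller region and rescaled.

The visible shapes are larger and the field of view is narrower; shapes near the original edges may be partly or wholly outside the frame — a crop-and-rescale.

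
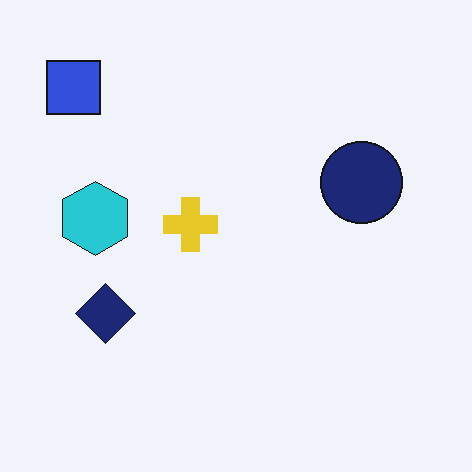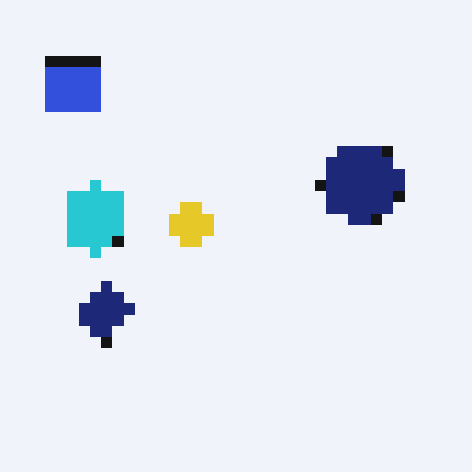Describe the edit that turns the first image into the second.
This is the original image heavily pixelated into large blocks.

Shapes are reduced to large square blocks; fine edges and outlines are lost — a downscale-then-upscale (mosaic) effect.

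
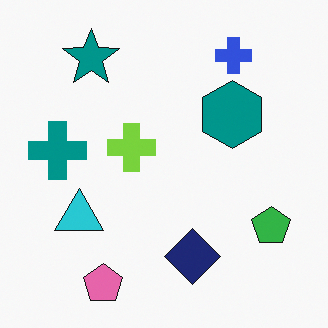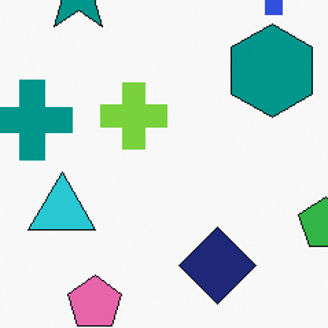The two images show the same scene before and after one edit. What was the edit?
The image was cropped to a modestly smaller region and rescaled.

The visible shapes are larger and the field of view is narrower; shapes near the original edges may be partly or wholly outside the frame — a crop-and-rescale.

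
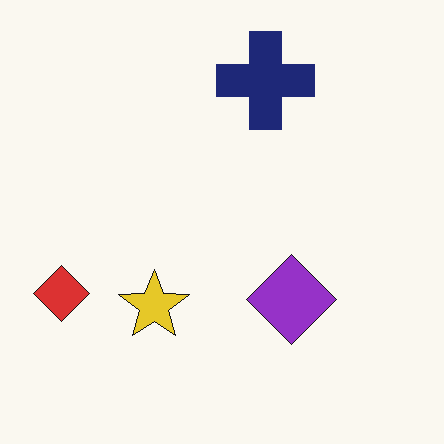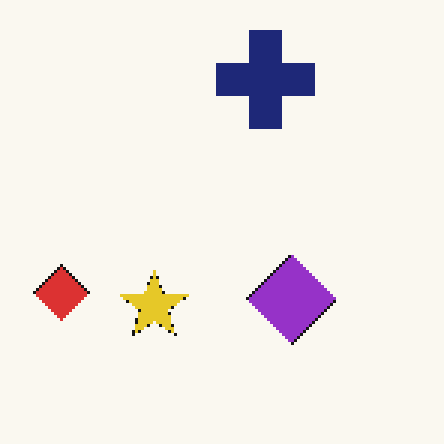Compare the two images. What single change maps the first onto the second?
It was lightly pixelated (a mild mosaic effect).

Shapes are reduced to large square blocks; fine edges and outlines are lost — a downscale-then-upscale (mosaic) effect.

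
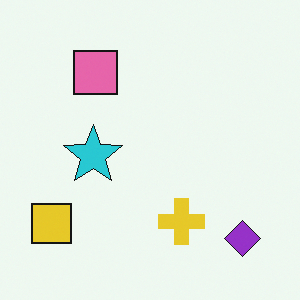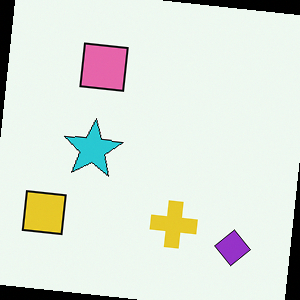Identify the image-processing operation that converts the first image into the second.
It was rotated clockwise by a slight angle.

Every shape is tilted by the same angle and the image corners show triangular fill wedges — a whole-image rotation by a non-right angle.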